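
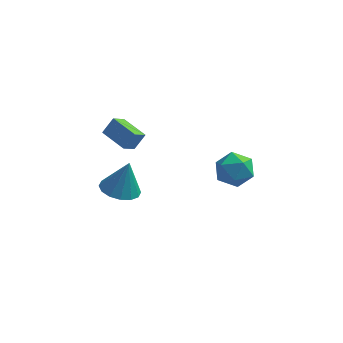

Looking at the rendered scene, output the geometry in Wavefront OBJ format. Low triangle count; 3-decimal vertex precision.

v -4.116 2.177 2.212
v -3.678 2.524 2.955
v -3.75 2.807 1.701
v -3.312 3.154 2.444
v -3.008 1.326 1.956
v -2.57 1.673 2.699
v -2.642 1.956 1.445
v -2.204 2.303 2.188
v 2.09 -1.421 4.696
v 2.928 -1.348 4.286
v 1.632 -2.352 3.594
v 2.47 -2.279 3.184
v 2.386 -2.732 3.999
v 2.669 -2.156 4.68
v 1.891 -1.544 3.2
v 2.174 -0.968 3.881
v 2.805 -1.424 3.361
v 3.111 -2.158 3.855
v 1.449 -1.542 4.025
v 1.755 -2.276 4.519
v -3.119 0.868 -0.506
v -2.497 0.138 -0.54
v -2.721 1.132 1.146
v -2.232 0.539 -0.667
v -2.205 1.028 -0.752
v -2.423 1.474 -0.77
v -2.827 1.758 -0.718
v -3.31 1.804 -0.609
v -3.741 1.599 -0.473
v -4.006 1.198 -0.345
v -4.033 0.709 -0.261
v -3.815 0.263 -0.242
v -3.411 -0.021 -0.294
v -2.928 -0.067 -0.403
f 2 4 1
f 5 2 1
f 1 4 3
f 3 5 1
f 2 8 4
f 6 2 5
f 6 8 2
f 4 8 3
f 7 5 3
f 3 8 7
f 7 6 5
f 8 6 7
f 9 20 14
f 9 14 10
f 9 10 16
f 9 16 19
f 9 19 20
f 10 14 18
f 14 20 13
f 20 19 11
f 19 16 15
f 16 10 17
f 12 18 13
f 12 13 11
f 12 11 15
f 12 15 17
f 12 17 18
f 13 18 14
f 11 13 20
f 15 11 19
f 17 15 16
f 18 17 10
f 22 21 24
f 22 24 23
f 24 21 25
f 24 25 23
f 25 21 26
f 25 26 23
f 26 21 27
f 26 27 23
f 27 21 28
f 27 28 23
f 28 21 29
f 28 29 23
f 29 21 30
f 29 30 23
f 30 21 31
f 30 31 23
f 31 21 32
f 31 32 23
f 32 21 33
f 32 33 23
f 33 21 34
f 33 34 23
f 34 21 22
f 34 22 23



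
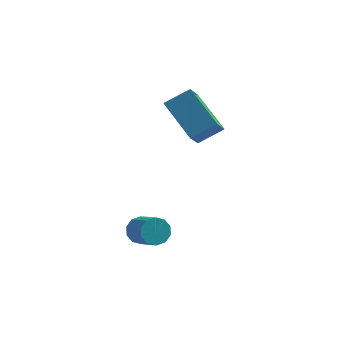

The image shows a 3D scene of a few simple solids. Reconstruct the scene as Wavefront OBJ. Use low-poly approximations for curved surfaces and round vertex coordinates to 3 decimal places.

v -2.147 1.436 1.177
v -1.147 1.841 1.808
v -1.952 2.399 0.252
v -0.952 2.804 0.883
v -0.948 0.156 0.097
v 0.052 0.561 0.728
v -0.753 1.119 -0.828
v 0.247 1.524 -0.197
v -2.639 -1.626 -4.162
v -2.097 -1.433 -4.465
v -1.399 -2.322 -3.782
v -1.941 -2.514 -3.478
v -2.139 -1.211 -4.133
v -1.442 -2.1 -3.449
v -2.372 -1.147 -3.812
v -1.675 -2.036 -3.129
v -2.707 -1.266 -3.624
v -2.009 -2.155 -2.941
v -3.016 -1.522 -3.642
v -2.318 -2.411 -2.959
v -3.181 -1.818 -3.858
v -2.483 -2.707 -3.175
v -3.138 -2.04 -4.191
v -2.441 -2.929 -3.507
v -2.905 -2.104 -4.511
v -2.208 -2.993 -3.828
v -2.571 -1.985 -4.699
v -1.873 -2.874 -4.016
v -2.262 -1.729 -4.681
v -1.564 -2.618 -3.998
f 2 4 1
f 5 2 1
f 1 4 3
f 3 5 1
f 2 8 4
f 6 2 5
f 6 8 2
f 4 8 3
f 7 5 3
f 3 8 7
f 7 6 5
f 8 6 7
f 10 9 13
f 10 13 11
f 11 13 14
f 11 14 12
f 13 9 15
f 13 15 14
f 14 15 16
f 14 16 12
f 15 9 17
f 15 17 16
f 16 17 18
f 16 18 12
f 17 9 19
f 17 19 18
f 18 19 20
f 18 20 12
f 19 9 21
f 19 21 20
f 20 21 22
f 20 22 12
f 21 9 23
f 21 23 22
f 22 23 24
f 22 24 12
f 23 9 25
f 23 25 24
f 24 25 26
f 24 26 12
f 25 9 27
f 25 27 26
f 26 27 28
f 26 28 12
f 27 9 29
f 27 29 28
f 28 29 30
f 28 30 12
f 29 9 10
f 29 10 30
f 30 10 11
f 30 11 12



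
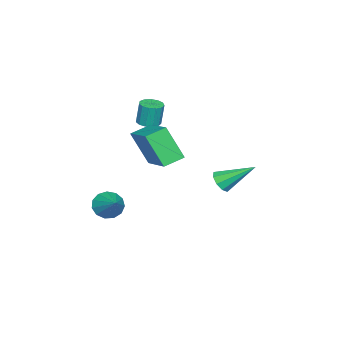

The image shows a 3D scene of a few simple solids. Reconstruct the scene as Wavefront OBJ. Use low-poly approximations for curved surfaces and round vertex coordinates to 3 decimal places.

v -0.106 2.758 0.347
v 0.453 2.782 0.5
v -0.434 4.102 1.333
v 0.391 3.004 0.177
v 0.097 3.11 -0.067
v -0.293 3.052 -0.117
v -0.595 2.856 0.05
v -0.668 2.614 0.356
v -0.478 2.439 0.657
v -0.114 2.413 0.813
v 0.253 2.548 0.751
v 3.072 -0.795 -0.175
v 3.54 -1.287 -0.203
v 3.948 -0.005 0.615
v 3.606 -1.059 -0.504
v 3.501 -0.746 -0.7
v 3.261 -0.45 -0.73
v 2.96 -0.263 -0.583
v 2.695 -0.244 -0.307
v 2.549 -0.401 0.011
v 2.57 -0.683 0.27
v 2.749 -1 0.387
v 3.031 -1.252 0.327
v 3.326 -1.359 0.106
v -2.241 -1.473 1.859
v -1.74 -1.669 1.908
v -1.798 -1.542 3.01
v -2.299 -1.347 2.961
v -1.711 -1.368 1.875
v -1.77 -1.241 2.977
v -1.851 -1.1 1.837
v -1.91 -0.974 2.938
v -2.115 -0.951 1.806
v -2.173 -0.824 2.907
v -2.418 -0.968 1.792
v -2.477 -0.841 2.893
v -2.665 -1.145 1.799
v -2.724 -1.019 2.9
v -2.778 -1.426 1.825
v -2.836 -1.3 2.927
v -2.72 -1.723 1.863
v -2.778 -1.596 2.964
v -2.509 -1.94 1.899
v -2.568 -1.814 3
v -2.214 -2.009 1.922
v -2.273 -1.882 3.024
v -1.927 -1.908 1.926
v -1.986 -1.781 3.027
v -1.071 -0.94 0.092
v -1.147 -1.805 1.623
v -1.806 -0.347 0.39
v -1.881 -1.212 1.921
v 0.381 0.432 0.939
v 0.306 -0.433 2.47
v -0.353 1.025 1.237
v -0.429 0.16 2.768
f 2 1 4
f 2 4 3
f 4 1 5
f 4 5 3
f 5 1 6
f 5 6 3
f 6 1 7
f 6 7 3
f 7 1 8
f 7 8 3
f 8 1 9
f 8 9 3
f 9 1 10
f 9 10 3
f 10 1 11
f 10 11 3
f 11 1 2
f 11 2 3
f 13 12 15
f 13 15 14
f 15 12 16
f 15 16 14
f 16 12 17
f 16 17 14
f 17 12 18
f 17 18 14
f 18 12 19
f 18 19 14
f 19 12 20
f 19 20 14
f 20 12 21
f 20 21 14
f 21 12 22
f 21 22 14
f 22 12 23
f 22 23 14
f 23 12 24
f 23 24 14
f 24 12 13
f 24 13 14
f 26 25 29
f 26 29 27
f 27 29 30
f 27 30 28
f 29 25 31
f 29 31 30
f 30 31 32
f 30 32 28
f 31 25 33
f 31 33 32
f 32 33 34
f 32 34 28
f 33 25 35
f 33 35 34
f 34 35 36
f 34 36 28
f 35 25 37
f 35 37 36
f 36 37 38
f 36 38 28
f 37 25 39
f 37 39 38
f 38 39 40
f 38 40 28
f 39 25 41
f 39 41 40
f 40 41 42
f 40 42 28
f 41 25 43
f 41 43 42
f 42 43 44
f 42 44 28
f 43 25 45
f 43 45 44
f 44 45 46
f 44 46 28
f 45 25 47
f 45 47 46
f 46 47 48
f 46 48 28
f 47 25 26
f 47 26 48
f 48 26 27
f 48 27 28
f 50 52 49
f 53 50 49
f 49 52 51
f 51 53 49
f 50 56 52
f 54 50 53
f 54 56 50
f 52 56 51
f 55 53 51
f 51 56 55
f 55 54 53
f 56 54 55



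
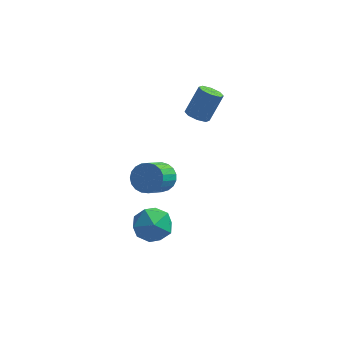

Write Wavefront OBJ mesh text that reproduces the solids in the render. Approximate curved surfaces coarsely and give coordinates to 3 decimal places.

v -0.939 -1.834 2.266
v -0.206 -1.784 2.582
v -0.548 -2.995 3.57
v -1.281 -3.046 3.254
v -0.379 -1.576 2.776
v -0.721 -2.788 3.764
v -0.649 -1.414 2.882
v -0.991 -2.625 3.87
v -0.97 -1.324 2.881
v -1.312 -2.535 3.869
v -1.285 -1.322 2.774
v -1.627 -2.534 3.762
v -1.54 -1.409 2.58
v -1.882 -2.621 3.567
v -1.691 -1.57 2.331
v -2.033 -2.781 3.318
v -1.712 -1.776 2.07
v -2.054 -2.987 3.058
v -1.6 -1.992 1.844
v -1.942 -3.203 2.832
v -1.373 -2.181 1.691
v -1.715 -3.392 2.678
v -1.071 -2.31 1.637
v -1.413 -3.522 2.624
v -0.747 -2.357 1.692
v -1.089 -3.568 2.679
v -0.455 -2.313 1.846
v -0.797 -3.525 2.834
v -0.247 -2.187 2.073
v -0.589 -3.398 3.061
v -0.159 -2 2.333
v -0.501 -3.211 3.321
v -1.526 -1.271 -1.96
v -0.522 -1.33 -1.531
v -2.038 -2.63 -0.949
v -1.034 -2.689 -0.52
v -1.677 -1.836 -0.29
v -1.361 -0.996 -0.914
v -1.199 -2.964 -1.566
v -0.883 -2.124 -2.19
v -0.32 -2.377 -1.287
v -0.615 -1.679 -0.499
v -1.945 -2.281 -1.981
v -2.24 -1.583 -1.193
v -0.207 2.94 2.685
v 0.387 2.952 2.447
v 0.921 3.633 3.817
v 0.327 3.62 4.055
v 0.135 3.359 2.343
v 0.669 4.04 3.713
v -0.318 3.52 2.44
v 0.217 4.201 3.809
v -0.705 3.341 2.68
v -0.171 4.022 4.049
v -0.801 2.927 2.923
v -0.267 3.608 4.293
v -0.549 2.52 3.027
v -0.015 3.201 4.397
v -0.097 2.359 2.931
v 0.438 3.04 4.3
v 0.291 2.538 2.691
v 0.825 3.219 4.06
f 2 1 5
f 2 5 3
f 3 5 6
f 3 6 4
f 5 1 7
f 5 7 6
f 6 7 8
f 6 8 4
f 7 1 9
f 7 9 8
f 8 9 10
f 8 10 4
f 9 1 11
f 9 11 10
f 10 11 12
f 10 12 4
f 11 1 13
f 11 13 12
f 12 13 14
f 12 14 4
f 13 1 15
f 13 15 14
f 14 15 16
f 14 16 4
f 15 1 17
f 15 17 16
f 16 17 18
f 16 18 4
f 17 1 19
f 17 19 18
f 18 19 20
f 18 20 4
f 19 1 21
f 19 21 20
f 20 21 22
f 20 22 4
f 21 1 23
f 21 23 22
f 22 23 24
f 22 24 4
f 23 1 25
f 23 25 24
f 24 25 26
f 24 26 4
f 25 1 27
f 25 27 26
f 26 27 28
f 26 28 4
f 27 1 29
f 27 29 28
f 28 29 30
f 28 30 4
f 29 1 31
f 29 31 30
f 30 31 32
f 30 32 4
f 31 1 2
f 31 2 32
f 32 2 3
f 32 3 4
f 33 44 38
f 33 38 34
f 33 34 40
f 33 40 43
f 33 43 44
f 34 38 42
f 38 44 37
f 44 43 35
f 43 40 39
f 40 34 41
f 36 42 37
f 36 37 35
f 36 35 39
f 36 39 41
f 36 41 42
f 37 42 38
f 35 37 44
f 39 35 43
f 41 39 40
f 42 41 34
f 46 45 49
f 46 49 47
f 47 49 50
f 47 50 48
f 49 45 51
f 49 51 50
f 50 51 52
f 50 52 48
f 51 45 53
f 51 53 52
f 52 53 54
f 52 54 48
f 53 45 55
f 53 55 54
f 54 55 56
f 54 56 48
f 55 45 57
f 55 57 56
f 56 57 58
f 56 58 48
f 57 45 59
f 57 59 58
f 58 59 60
f 58 60 48
f 59 45 61
f 59 61 60
f 60 61 62
f 60 62 48
f 61 45 46
f 61 46 62
f 62 46 47
f 62 47 48



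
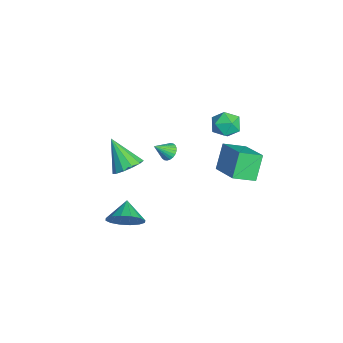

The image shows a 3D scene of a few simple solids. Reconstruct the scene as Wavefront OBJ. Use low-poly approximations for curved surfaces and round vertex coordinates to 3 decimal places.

v -3.361 -2.743 -2.031
v -2.771 -3.506 -1.921
v -4.599 -3.477 -0.489
v -2.584 -3.117 -1.586
v -2.644 -2.609 -1.392
v -2.931 -2.144 -1.401
v -3.354 -1.869 -1.61
v -3.78 -1.872 -1.953
v -4.072 -2.151 -2.321
v -4.139 -2.618 -2.597
v -3.958 -3.125 -2.693
v -3.588 -3.511 -2.579
v -3.146 -3.652 -2.291
v -0.644 3.265 1.339
v -0.581 1.97 1.892
v 1.217 3.747 2.257
v 1.279 2.451 2.81
v 0.161 2.729 -0.01
v 0.223 1.433 0.543
v 2.021 3.21 0.908
v 2.084 1.915 1.461
v 3.828 -4.088 0.723
v 4.338 -3.393 1.323
v 2.752 -3.812 1.317
v 4.172 -3.11 0.89
v 3.913 -3.089 0.412
v 3.632 -3.336 0.017
v 3.404 -3.784 -0.188
v 3.289 -4.314 -0.149
v 3.318 -4.783 0.123
v 3.485 -5.066 0.556
v 3.743 -5.088 1.034
v 4.024 -4.841 1.429
v 4.253 -4.393 1.634
v 4.367 -3.863 1.595
v -2.726 3.21 1.334
v -1.827 3.187 1.592
v -2.953 1.873 2.008
v -2.054 1.85 2.266
v -2.636 2.472 2.653
v -2.496 3.298 2.237
v -2.284 1.762 1.363
v -2.144 2.588 0.947
v -1.554 2.293 1.61
v -1.771 2.731 2.407
v -3.009 2.329 1.193
v -3.226 2.767 1.99
v 1.168 -1.307 3.478
v 1.479 -0.958 3.787
v 1.312 -2.113 4.242
v 1.279 -0.919 3.866
v 1.062 -0.939 3.886
v 0.862 -1.014 3.844
v 0.708 -1.135 3.746
v 0.624 -1.281 3.607
v 0.623 -1.432 3.449
v 0.705 -1.563 3.295
v 0.858 -1.656 3.169
v 1.057 -1.695 3.09
v 1.274 -1.675 3.07
v 1.475 -1.6 3.112
v 1.629 -1.479 3.21
v 1.712 -1.333 3.348
v 1.713 -1.182 3.507
v 1.631 -1.051 3.661
f 2 1 4
f 2 4 3
f 4 1 5
f 4 5 3
f 5 1 6
f 5 6 3
f 6 1 7
f 6 7 3
f 7 1 8
f 7 8 3
f 8 1 9
f 8 9 3
f 9 1 10
f 9 10 3
f 10 1 11
f 10 11 3
f 11 1 12
f 11 12 3
f 12 1 13
f 12 13 3
f 13 1 2
f 13 2 3
f 15 17 14
f 18 15 14
f 14 17 16
f 16 18 14
f 15 21 17
f 19 15 18
f 19 21 15
f 17 21 16
f 20 18 16
f 16 21 20
f 20 19 18
f 21 19 20
f 23 22 25
f 23 25 24
f 25 22 26
f 25 26 24
f 26 22 27
f 26 27 24
f 27 22 28
f 27 28 24
f 28 22 29
f 28 29 24
f 29 22 30
f 29 30 24
f 30 22 31
f 30 31 24
f 31 22 32
f 31 32 24
f 32 22 33
f 32 33 24
f 33 22 34
f 33 34 24
f 34 22 35
f 34 35 24
f 35 22 23
f 35 23 24
f 36 47 41
f 36 41 37
f 36 37 43
f 36 43 46
f 36 46 47
f 37 41 45
f 41 47 40
f 47 46 38
f 46 43 42
f 43 37 44
f 39 45 40
f 39 40 38
f 39 38 42
f 39 42 44
f 39 44 45
f 40 45 41
f 38 40 47
f 42 38 46
f 44 42 43
f 45 44 37
f 49 48 51
f 49 51 50
f 51 48 52
f 51 52 50
f 52 48 53
f 52 53 50
f 53 48 54
f 53 54 50
f 54 48 55
f 54 55 50
f 55 48 56
f 55 56 50
f 56 48 57
f 56 57 50
f 57 48 58
f 57 58 50
f 58 48 59
f 58 59 50
f 59 48 60
f 59 60 50
f 60 48 61
f 60 61 50
f 61 48 62
f 61 62 50
f 62 48 63
f 62 63 50
f 63 48 64
f 63 64 50
f 64 48 65
f 64 65 50
f 65 48 49
f 65 49 50



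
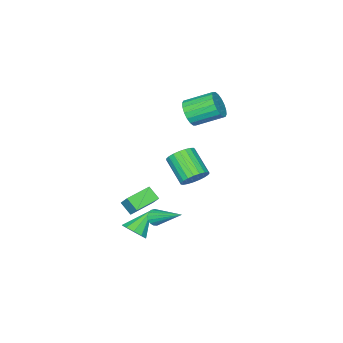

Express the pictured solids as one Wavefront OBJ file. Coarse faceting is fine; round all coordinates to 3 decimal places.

v 0.005 -2.475 -3.378
v 0.188 -1.83 -2.57
v 0.038 -1.705 -4
v 0.222 -1.06 -3.191
v 1.638 -2.7 -3.569
v 1.822 -2.055 -2.76
v 1.672 -1.93 -4.19
v 1.855 -1.285 -3.382
v -3.262 -1.351 -3.577
v -2.746 -1.01 -2.883
v -3.242 -2.568 -1.749
v -3.758 -2.909 -2.443
v -3.091 -0.849 -2.813
v -3.587 -2.407 -1.679
v -3.465 -0.775 -2.875
v -3.961 -2.334 -1.741
v -3.805 -0.801 -3.059
v -4.3 -2.359 -1.925
v -4.05 -0.922 -3.332
v -4.546 -2.48 -2.198
v -4.159 -1.117 -3.648
v -4.655 -2.675 -2.514
v -4.113 -1.352 -3.951
v -4.609 -2.91 -2.817
v -3.92 -1.587 -4.19
v -4.416 -3.146 -3.056
v -3.613 -1.782 -4.323
v -4.109 -3.34 -3.189
v -3.246 -1.901 -4.326
v -3.742 -3.46 -3.192
v -2.881 -1.926 -4.201
v -3.377 -3.484 -3.067
v -2.582 -1.851 -3.967
v -3.078 -3.409 -2.833
v -2.401 -1.69 -3.666
v -2.896 -3.248 -2.532
v -2.368 -1.47 -3.35
v -2.864 -3.028 -2.215
v -2.49 -1.229 -3.072
v -2.986 -2.788 -1.938
v 3.151 1.245 -1.905
v 3.386 0.993 -1.477
v 3.069 3.095 -0.775
v 3.59 1.087 -1.615
v 3.693 1.216 -1.819
v 3.672 1.352 -2.043
v 3.532 1.464 -2.236
v 3.304 1.525 -2.353
v 3.041 1.522 -2.367
v 2.804 1.456 -2.276
v 2.646 1.341 -2.1
v 2.603 1.204 -1.879
v 2.686 1.077 -1.664
v 2.876 0.988 -1.505
v 3.128 0.958 -1.437
v 3.919 0.378 -3.116
v 4.438 0.301 -2.473
v 2.581 0.482 -2.024
v 4.39 0.801 -2.58
v 4.162 1.139 -2.891
v 3.841 1.187 -3.288
v 3.55 0.925 -3.62
v 3.399 0.455 -3.759
v 3.447 -0.044 -3.653
v 3.675 -0.383 -3.342
v 3.996 -0.43 -2.945
v 4.288 -0.169 -2.613
v -3.132 -1.69 2.024
v -2.57 -1.73 2.776
v -3.585 -0.37 3.608
v -4.148 -0.33 2.856
v -2.383 -1.443 2.535
v -3.398 -0.083 3.367
v -2.345 -1.205 2.193
v -3.36 0.154 3.025
v -2.463 -1.063 1.817
v -3.478 0.296 2.65
v -2.713 -1.045 1.483
v -3.728 0.314 2.315
v -3.047 -1.155 1.255
v -4.062 0.204 2.088
v -3.397 -1.371 1.18
v -4.412 -0.011 2.012
v -3.695 -1.65 1.272
v -4.71 -0.29 2.104
v -3.882 -1.937 1.513
v -4.897 -0.577 2.345
v -3.92 -2.174 1.855
v -4.935 -0.815 2.687
v -3.802 -2.316 2.23
v -4.817 -0.957 3.063
v -3.552 -2.334 2.565
v -4.567 -0.975 3.397
v -3.218 -2.224 2.792
v -4.233 -0.865 3.625
v -2.868 -2.009 2.868
v -3.883 -0.649 3.7
f 2 4 1
f 5 2 1
f 1 4 3
f 3 5 1
f 2 8 4
f 6 2 5
f 6 8 2
f 4 8 3
f 7 5 3
f 3 8 7
f 7 6 5
f 8 6 7
f 10 9 13
f 10 13 11
f 11 13 14
f 11 14 12
f 13 9 15
f 13 15 14
f 14 15 16
f 14 16 12
f 15 9 17
f 15 17 16
f 16 17 18
f 16 18 12
f 17 9 19
f 17 19 18
f 18 19 20
f 18 20 12
f 19 9 21
f 19 21 20
f 20 21 22
f 20 22 12
f 21 9 23
f 21 23 22
f 22 23 24
f 22 24 12
f 23 9 25
f 23 25 24
f 24 25 26
f 24 26 12
f 25 9 27
f 25 27 26
f 26 27 28
f 26 28 12
f 27 9 29
f 27 29 28
f 28 29 30
f 28 30 12
f 29 9 31
f 29 31 30
f 30 31 32
f 30 32 12
f 31 9 33
f 31 33 32
f 32 33 34
f 32 34 12
f 33 9 35
f 33 35 34
f 34 35 36
f 34 36 12
f 35 9 37
f 35 37 36
f 36 37 38
f 36 38 12
f 37 9 39
f 37 39 38
f 38 39 40
f 38 40 12
f 39 9 10
f 39 10 40
f 40 10 11
f 40 11 12
f 42 41 44
f 42 44 43
f 44 41 45
f 44 45 43
f 45 41 46
f 45 46 43
f 46 41 47
f 46 47 43
f 47 41 48
f 47 48 43
f 48 41 49
f 48 49 43
f 49 41 50
f 49 50 43
f 50 41 51
f 50 51 43
f 51 41 52
f 51 52 43
f 52 41 53
f 52 53 43
f 53 41 54
f 53 54 43
f 54 41 55
f 54 55 43
f 55 41 42
f 55 42 43
f 57 56 59
f 57 59 58
f 59 56 60
f 59 60 58
f 60 56 61
f 60 61 58
f 61 56 62
f 61 62 58
f 62 56 63
f 62 63 58
f 63 56 64
f 63 64 58
f 64 56 65
f 64 65 58
f 65 56 66
f 65 66 58
f 66 56 67
f 66 67 58
f 67 56 57
f 67 57 58
f 69 68 72
f 69 72 70
f 70 72 73
f 70 73 71
f 72 68 74
f 72 74 73
f 73 74 75
f 73 75 71
f 74 68 76
f 74 76 75
f 75 76 77
f 75 77 71
f 76 68 78
f 76 78 77
f 77 78 79
f 77 79 71
f 78 68 80
f 78 80 79
f 79 80 81
f 79 81 71
f 80 68 82
f 80 82 81
f 81 82 83
f 81 83 71
f 82 68 84
f 82 84 83
f 83 84 85
f 83 85 71
f 84 68 86
f 84 86 85
f 85 86 87
f 85 87 71
f 86 68 88
f 86 88 87
f 87 88 89
f 87 89 71
f 88 68 90
f 88 90 89
f 89 90 91
f 89 91 71
f 90 68 92
f 90 92 91
f 91 92 93
f 91 93 71
f 92 68 94
f 92 94 93
f 93 94 95
f 93 95 71
f 94 68 96
f 94 96 95
f 95 96 97
f 95 97 71
f 96 68 69
f 96 69 97
f 97 69 70
f 97 70 71



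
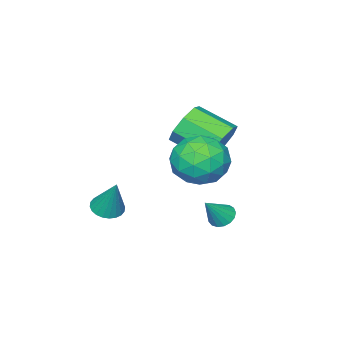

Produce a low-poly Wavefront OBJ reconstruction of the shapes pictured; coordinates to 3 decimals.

v -0.969 1.733 -4.017
v -0.545 1.631 -4.383
v -0.111 1.667 -3.003
v -0.549 1.903 -4.362
v -0.649 2.136 -4.262
v -0.822 2.277 -4.106
v -1.03 2.293 -3.929
v -1.223 2.181 -3.772
v -1.358 1.967 -3.672
v -1.405 1.699 -3.65
v -1.351 1.439 -3.713
v -1.21 1.246 -3.845
v -1.014 1.165 -4.016
v -0.808 1.214 -4.188
v -0.638 1.382 -4.32
v -0.405 2.577 -0.523
v 0.574 3.132 -0.214
v 0.546 0.948 -0.606
v 1.525 1.503 -0.297
v 0.658 1.375 0.474
v 0.07 2.383 0.525
v 1.05 1.697 -1.345
v 0.462 2.705 -1.294
v 1.473 2.589 -0.722
v 1.231 2.39 0.402
v -0.111 1.69 -1.222
v -0.353 1.491 -0.098
v 0.001 2.998 -0.361
v 1.119 1.082 -0.459
v 0.609 1.007 -0.006
v 1.185 1.334 0.176
v -0.295 2.557 0.074
v 0.28 2.883 0.255
v 0.33 1.851 0.659
v 0.84 1.197 -1.075
v 1.415 1.523 -0.894
v -0.065 2.746 -0.996
v 0.511 3.073 -0.814
v 0.79 2.229 -1.479
v 1.105 3.005 -0.478
v 1.664 2.047 -0.527
v 1.384 2.161 -1.143
v 1.039 2.753 -1.113
v 0.963 2.888 0.183
v 1.521 1.93 0.134
v 1.012 1.855 0.587
v 0.667 2.447 0.617
v 1.491 2.568 -0.116
v -0.401 2.15 -0.954
v 0.157 1.192 -1.003
v 0.453 1.633 -1.437
v 0.108 2.225 -1.407
v -0.544 2.033 -0.293
v 0.015 1.075 -0.342
v 0.081 1.327 0.293
v -0.264 1.919 0.323
v -0.371 1.512 -0.704
v 0.826 -2.356 -4.391
v 1.387 -2.062 -4.61
v 1.054 -1.624 -2.829
v 1.209 -1.881 -4.669
v 0.972 -1.772 -4.686
v 0.712 -1.751 -4.657
v 0.471 -1.823 -4.589
v 0.283 -1.976 -4.49
v 0.178 -2.187 -4.376
v 0.172 -2.423 -4.264
v 0.265 -2.649 -4.172
v 0.444 -2.83 -4.113
v 0.681 -2.94 -4.097
v 0.94 -2.96 -4.125
v 1.182 -2.888 -4.194
v 1.37 -2.735 -4.293
v 1.474 -2.524 -4.407
v 1.481 -2.288 -4.518
v -1.338 1.402 -0.505
v -0.778 1.877 0.114
v -0.322 0.412 0.824
v -0.882 -0.062 0.205
v -1.462 1.786 0.366
v -1.007 0.321 1.076
v -2.074 1.47 0.108
v -1.618 0.006 0.818
v -2.254 1.115 -0.509
v -1.798 -0.35 0.2
v -1.898 0.928 -1.124
v -1.442 -0.537 -0.414
v -1.213 1.019 -1.376
v -0.758 -0.446 -0.666
v -0.602 1.334 -1.118
v -0.146 -0.13 -0.408
v -0.422 1.69 -0.5
v 0.034 0.225 0.209
f 2 1 4
f 2 4 3
f 4 1 5
f 4 5 3
f 5 1 6
f 5 6 3
f 6 1 7
f 6 7 3
f 7 1 8
f 7 8 3
f 8 1 9
f 8 9 3
f 9 1 10
f 9 10 3
f 10 1 11
f 10 11 3
f 11 1 12
f 11 12 3
f 12 1 13
f 12 13 3
f 13 1 14
f 13 14 3
f 14 1 15
f 14 15 3
f 15 1 2
f 15 2 3
f 16 53 32
f 53 27 56
f 32 56 21
f 53 56 32
f 16 32 28
f 32 21 33
f 28 33 17
f 32 33 28
f 16 28 37
f 28 17 38
f 37 38 23
f 28 38 37
f 16 37 49
f 37 23 52
f 49 52 26
f 37 52 49
f 16 49 53
f 49 26 57
f 53 57 27
f 49 57 53
f 17 33 44
f 33 21 47
f 44 47 25
f 33 47 44
f 21 56 34
f 56 27 55
f 34 55 20
f 56 55 34
f 27 57 54
f 57 26 50
f 54 50 18
f 57 50 54
f 26 52 51
f 52 23 39
f 51 39 22
f 52 39 51
f 23 38 43
f 38 17 40
f 43 40 24
f 38 40 43
f 19 45 31
f 45 25 46
f 31 46 20
f 45 46 31
f 19 31 29
f 31 20 30
f 29 30 18
f 31 30 29
f 19 29 36
f 29 18 35
f 36 35 22
f 29 35 36
f 19 36 41
f 36 22 42
f 41 42 24
f 36 42 41
f 19 41 45
f 41 24 48
f 45 48 25
f 41 48 45
f 20 46 34
f 46 25 47
f 34 47 21
f 46 47 34
f 18 30 54
f 30 20 55
f 54 55 27
f 30 55 54
f 22 35 51
f 35 18 50
f 51 50 26
f 35 50 51
f 24 42 43
f 42 22 39
f 43 39 23
f 42 39 43
f 25 48 44
f 48 24 40
f 44 40 17
f 48 40 44
f 59 58 61
f 59 61 60
f 61 58 62
f 61 62 60
f 62 58 63
f 62 63 60
f 63 58 64
f 63 64 60
f 64 58 65
f 64 65 60
f 65 58 66
f 65 66 60
f 66 58 67
f 66 67 60
f 67 58 68
f 67 68 60
f 68 58 69
f 68 69 60
f 69 58 70
f 69 70 60
f 70 58 71
f 70 71 60
f 71 58 72
f 71 72 60
f 72 58 73
f 72 73 60
f 73 58 74
f 73 74 60
f 74 58 75
f 74 75 60
f 75 58 59
f 75 59 60
f 77 76 80
f 77 80 78
f 78 80 81
f 78 81 79
f 80 76 82
f 80 82 81
f 81 82 83
f 81 83 79
f 82 76 84
f 82 84 83
f 83 84 85
f 83 85 79
f 84 76 86
f 84 86 85
f 85 86 87
f 85 87 79
f 86 76 88
f 86 88 87
f 87 88 89
f 87 89 79
f 88 76 90
f 88 90 89
f 89 90 91
f 89 91 79
f 90 76 92
f 90 92 91
f 91 92 93
f 91 93 79
f 92 76 77
f 92 77 93
f 93 77 78
f 93 78 79



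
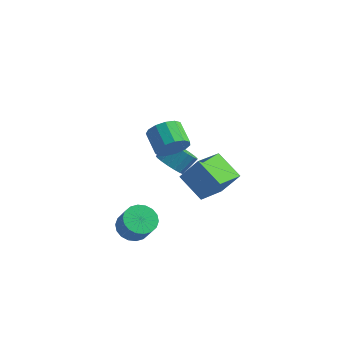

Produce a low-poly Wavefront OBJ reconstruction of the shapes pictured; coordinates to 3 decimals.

v 2.268 -1.499 3.061
v 2.899 -1.377 3.865
v 1.823 -0.559 4.584
v 1.192 -0.681 3.779
v 3 -0.93 3.509
v 1.925 -0.113 4.228
v 2.869 -0.664 3.01
v 1.794 0.154 3.729
v 2.547 -0.663 2.527
v 1.471 0.155 3.246
v 2.136 -0.927 2.214
v 1.061 -0.11 2.933
v 1.767 -1.373 2.169
v 0.692 -0.556 2.888
v 1.557 -1.859 2.407
v 0.482 -1.041 3.126
v 1.573 -2.23 2.853
v 0.498 -1.413 3.572
v 1.809 -2.369 3.364
v 0.734 -1.552 4.083
v 2.191 -2.232 3.779
v 1.116 -1.415 4.498
v 2.597 -1.862 3.966
v 1.522 -1.045 4.685
v 1.28 -0.176 0.401
v 1.629 0.389 -0.321
v 2.069 1.24 0.558
v 1.72 0.676 1.279
v 1.193 0.547 -0.256
v 1.632 1.398 0.623
v 0.776 0.54 -0.04
v 1.215 1.391 0.839
v 0.475 0.368 0.276
v 0.914 1.22 1.155
v 0.358 0.073 0.621
v 0.798 0.924 1.5
v 0.453 -0.28 0.915
v 0.892 0.571 1.794
v 0.737 -0.609 1.092
v 1.177 0.242 1.971
v 1.146 -0.838 1.11
v 1.585 0.013 1.989
v 1.585 -0.916 0.965
v 2.025 -0.065 1.844
v 1.955 -0.824 0.692
v 2.394 0.027 1.57
v 2.17 -0.584 0.351
v 2.609 0.268 1.23
v 2.181 -0.25 0.022
v 2.621 0.602 0.901
v 1.986 0.101 -0.22
v 2.425 0.952 0.658
v 2.458 1.351 -3.196
v 0.765 1.828 -2.163
v 2.69 3.364 -3.746
v 0.997 3.841 -2.713
v 3.503 1.659 -1.627
v 1.81 2.136 -0.594
v 3.735 3.672 -2.177
v 2.042 4.149 -1.144
v 0.001 -2.088 -4.147
v 0.579 -2.725 -4.732
v 1.377 -3.189 -3.437
v 0.799 -2.552 -2.853
v 0.82 -2.331 -4.74
v 1.619 -2.794 -3.445
v 0.9 -1.888 -4.63
v 1.698 -2.352 -3.336
v 0.801 -1.485 -4.425
v 1.6 -1.949 -3.131
v 0.544 -1.202 -4.165
v 1.342 -1.665 -2.87
v 0.179 -1.094 -3.901
v 0.978 -1.557 -2.607
v -0.221 -1.183 -3.686
v 0.578 -1.646 -2.392
v -0.577 -1.451 -3.563
v 0.221 -1.915 -2.268
v -0.819 -1.846 -3.555
v -0.02 -2.309 -2.26
v -0.898 -2.288 -3.664
v -0.1 -2.752 -2.37
v -0.8 -2.691 -3.869
v -0.001 -3.155 -2.575
v -0.542 -2.975 -4.13
v 0.256 -3.438 -2.835
v -0.178 -3.083 -4.393
v 0.621 -3.546 -3.099
v 0.222 -2.994 -4.608
v 1.021 -3.457 -3.314
f 2 1 5
f 2 5 3
f 3 5 6
f 3 6 4
f 5 1 7
f 5 7 6
f 6 7 8
f 6 8 4
f 7 1 9
f 7 9 8
f 8 9 10
f 8 10 4
f 9 1 11
f 9 11 10
f 10 11 12
f 10 12 4
f 11 1 13
f 11 13 12
f 12 13 14
f 12 14 4
f 13 1 15
f 13 15 14
f 14 15 16
f 14 16 4
f 15 1 17
f 15 17 16
f 16 17 18
f 16 18 4
f 17 1 19
f 17 19 18
f 18 19 20
f 18 20 4
f 19 1 21
f 19 21 20
f 20 21 22
f 20 22 4
f 21 1 23
f 21 23 22
f 22 23 24
f 22 24 4
f 23 1 2
f 23 2 24
f 24 2 3
f 24 3 4
f 26 25 29
f 26 29 27
f 27 29 30
f 27 30 28
f 29 25 31
f 29 31 30
f 30 31 32
f 30 32 28
f 31 25 33
f 31 33 32
f 32 33 34
f 32 34 28
f 33 25 35
f 33 35 34
f 34 35 36
f 34 36 28
f 35 25 37
f 35 37 36
f 36 37 38
f 36 38 28
f 37 25 39
f 37 39 38
f 38 39 40
f 38 40 28
f 39 25 41
f 39 41 40
f 40 41 42
f 40 42 28
f 41 25 43
f 41 43 42
f 42 43 44
f 42 44 28
f 43 25 45
f 43 45 44
f 44 45 46
f 44 46 28
f 45 25 47
f 45 47 46
f 46 47 48
f 46 48 28
f 47 25 49
f 47 49 48
f 48 49 50
f 48 50 28
f 49 25 51
f 49 51 50
f 50 51 52
f 50 52 28
f 51 25 26
f 51 26 52
f 52 26 27
f 52 27 28
f 54 56 53
f 57 54 53
f 53 56 55
f 55 57 53
f 54 60 56
f 58 54 57
f 58 60 54
f 56 60 55
f 59 57 55
f 55 60 59
f 59 58 57
f 60 58 59
f 62 61 65
f 62 65 63
f 63 65 66
f 63 66 64
f 65 61 67
f 65 67 66
f 66 67 68
f 66 68 64
f 67 61 69
f 67 69 68
f 68 69 70
f 68 70 64
f 69 61 71
f 69 71 70
f 70 71 72
f 70 72 64
f 71 61 73
f 71 73 72
f 72 73 74
f 72 74 64
f 73 61 75
f 73 75 74
f 74 75 76
f 74 76 64
f 75 61 77
f 75 77 76
f 76 77 78
f 76 78 64
f 77 61 79
f 77 79 78
f 78 79 80
f 78 80 64
f 79 61 81
f 79 81 80
f 80 81 82
f 80 82 64
f 81 61 83
f 81 83 82
f 82 83 84
f 82 84 64
f 83 61 85
f 83 85 84
f 84 85 86
f 84 86 64
f 85 61 87
f 85 87 86
f 86 87 88
f 86 88 64
f 87 61 89
f 87 89 88
f 88 89 90
f 88 90 64
f 89 61 62
f 89 62 90
f 90 62 63
f 90 63 64



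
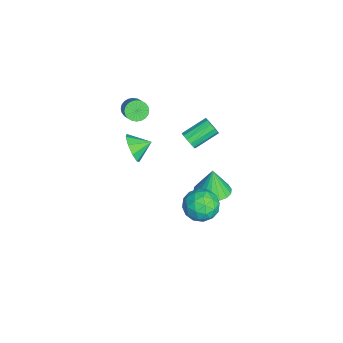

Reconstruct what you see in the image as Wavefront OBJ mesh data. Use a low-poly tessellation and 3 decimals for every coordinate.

v -0.214 2.521 -1.049
v 0.794 2.9 -0.882
v -0.486 2.519 0.589
v 0.531 3.306 -0.925
v 0.121 3.556 -0.993
v -0.355 3.601 -1.071
v -0.804 3.432 -1.146
v -1.136 3.083 -1.201
v -1.285 2.622 -1.226
v -1.222 2.141 -1.216
v -0.96 1.735 -1.173
v -0.55 1.485 -1.105
v -0.074 1.44 -1.026
v 0.375 1.609 -0.952
v 0.707 1.958 -0.897
v 0.856 2.419 -0.872
v -3.363 1.161 0.371
v -2.983 1.073 0.878
v -3.677 2.452 1.637
v -4.057 2.539 1.129
v -2.802 1.288 0.652
v -3.496 2.667 1.41
v -2.8 1.463 0.336
v -3.494 2.842 1.095
v -2.976 1.542 0.032
v -3.67 2.92 0.791
v -3.276 1.499 -0.165
v -3.969 2.878 0.594
v -3.603 1.35 -0.192
v -4.296 2.729 0.567
v -3.853 1.14 -0.04
v -4.547 2.519 0.719
v -3.949 0.937 0.242
v -4.642 2.316 1.001
v -3.858 0.805 0.565
v -4.552 2.183 1.324
v -3.61 0.785 0.826
v -4.304 2.164 1.585
v -3.284 0.885 0.943
v -3.978 2.264 1.702
v -3.596 -2.059 -0.629
v -3.103 -2.302 0.23
v -3.784 -0.961 -0.211
v -2.654 -2.047 -0.238
v -2.645 -1.797 -0.89
v -3.082 -1.67 -1.419
v -3.759 -1.725 -1.579
v -4.359 -1.936 -1.294
v -4.603 -2.205 -0.698
v -4.376 -2.405 -0.07
v -3.783 -2.444 0.297
v -3.709 -1.994 3.147
v -3.323 -1.727 2.628
v -2.166 -1.479 3.613
v -2.551 -1.746 4.133
v -3.45 -1.504 2.72
v -2.293 -1.255 3.705
v -3.616 -1.355 2.878
v -2.459 -1.107 3.863
v -3.796 -1.303 3.076
v -2.639 -1.055 4.062
v -3.963 -1.357 3.286
v -2.806 -1.109 4.271
v -4.091 -1.508 3.474
v -2.934 -1.259 4.46
v -4.161 -1.732 3.613
v -3.004 -1.484 4.598
v -4.162 -1.997 3.681
v -3.005 -1.749 4.666
v -4.094 -2.261 3.667
v -2.937 -2.013 4.652
v -3.967 -2.485 3.575
v -2.81 -2.236 4.56
v -3.801 -2.633 3.417
v -2.644 -2.385 4.402
v -3.621 -2.685 3.218
v -2.464 -2.437 4.204
v -3.454 -2.631 3.009
v -2.297 -2.383 3.994
v -3.326 -2.481 2.82
v -2.169 -2.232 3.806
v -3.256 -2.256 2.682
v -2.099 -2.008 3.667
v -3.255 -1.991 2.614
v -2.098 -1.743 3.599
v 4.204 2.435 1.407
v 4.663 2.049 2.321
v 2.717 1.551 1.779
v 3.176 1.165 2.693
v 2.927 2.227 2.613
v 3.846 2.773 2.383
v 3.534 0.827 1.717
v 4.453 1.373 1.487
v 4.249 1.055 2.514
v 3.873 1.92 3.067
v 3.507 1.68 1.033
v 3.131 2.545 1.586
v 4.564 2.319 1.831
v 2.816 1.281 2.269
v 2.67 1.905 2.221
v 2.939 1.678 2.759
v 4.084 2.745 1.867
v 4.353 2.518 2.405
v 3.333 2.623 2.576
v 3.027 1.082 1.695
v 3.296 0.855 2.233
v 4.441 1.922 1.341
v 4.71 1.695 1.879
v 4.047 0.977 1.524
v 4.59 1.508 2.482
v 3.716 0.989 2.701
v 3.927 0.79 2.127
v 4.467 1.111 1.992
v 4.369 2.017 2.807
v 3.495 1.498 3.026
v 3.349 2.122 2.978
v 3.889 2.443 2.843
v 4.126 1.433 2.92
v 3.885 2.102 1.074
v 3.011 1.583 1.293
v 3.491 1.157 1.257
v 4.031 1.478 1.122
v 3.664 2.611 1.399
v 2.79 2.092 1.618
v 2.913 2.489 2.108
v 3.453 2.81 1.973
v 3.254 2.167 1.18
f 2 1 4
f 2 4 3
f 4 1 5
f 4 5 3
f 5 1 6
f 5 6 3
f 6 1 7
f 6 7 3
f 7 1 8
f 7 8 3
f 8 1 9
f 8 9 3
f 9 1 10
f 9 10 3
f 10 1 11
f 10 11 3
f 11 1 12
f 11 12 3
f 12 1 13
f 12 13 3
f 13 1 14
f 13 14 3
f 14 1 15
f 14 15 3
f 15 1 16
f 15 16 3
f 16 1 2
f 16 2 3
f 18 17 21
f 18 21 19
f 19 21 22
f 19 22 20
f 21 17 23
f 21 23 22
f 22 23 24
f 22 24 20
f 23 17 25
f 23 25 24
f 24 25 26
f 24 26 20
f 25 17 27
f 25 27 26
f 26 27 28
f 26 28 20
f 27 17 29
f 27 29 28
f 28 29 30
f 28 30 20
f 29 17 31
f 29 31 30
f 30 31 32
f 30 32 20
f 31 17 33
f 31 33 32
f 32 33 34
f 32 34 20
f 33 17 35
f 33 35 34
f 34 35 36
f 34 36 20
f 35 17 37
f 35 37 36
f 36 37 38
f 36 38 20
f 37 17 39
f 37 39 38
f 38 39 40
f 38 40 20
f 39 17 18
f 39 18 40
f 40 18 19
f 40 19 20
f 42 41 44
f 42 44 43
f 44 41 45
f 44 45 43
f 45 41 46
f 45 46 43
f 46 41 47
f 46 47 43
f 47 41 48
f 47 48 43
f 48 41 49
f 48 49 43
f 49 41 50
f 49 50 43
f 50 41 51
f 50 51 43
f 51 41 42
f 51 42 43
f 53 52 56
f 53 56 54
f 54 56 57
f 54 57 55
f 56 52 58
f 56 58 57
f 57 58 59
f 57 59 55
f 58 52 60
f 58 60 59
f 59 60 61
f 59 61 55
f 60 52 62
f 60 62 61
f 61 62 63
f 61 63 55
f 62 52 64
f 62 64 63
f 63 64 65
f 63 65 55
f 64 52 66
f 64 66 65
f 65 66 67
f 65 67 55
f 66 52 68
f 66 68 67
f 67 68 69
f 67 69 55
f 68 52 70
f 68 70 69
f 69 70 71
f 69 71 55
f 70 52 72
f 70 72 71
f 71 72 73
f 71 73 55
f 72 52 74
f 72 74 73
f 73 74 75
f 73 75 55
f 74 52 76
f 74 76 75
f 75 76 77
f 75 77 55
f 76 52 78
f 76 78 77
f 77 78 79
f 77 79 55
f 78 52 80
f 78 80 79
f 79 80 81
f 79 81 55
f 80 52 82
f 80 82 81
f 81 82 83
f 81 83 55
f 82 52 84
f 82 84 83
f 83 84 85
f 83 85 55
f 84 52 53
f 84 53 85
f 85 53 54
f 85 54 55
f 86 123 102
f 123 97 126
f 102 126 91
f 123 126 102
f 86 102 98
f 102 91 103
f 98 103 87
f 102 103 98
f 86 98 107
f 98 87 108
f 107 108 93
f 98 108 107
f 86 107 119
f 107 93 122
f 119 122 96
f 107 122 119
f 86 119 123
f 119 96 127
f 123 127 97
f 119 127 123
f 87 103 114
f 103 91 117
f 114 117 95
f 103 117 114
f 91 126 104
f 126 97 125
f 104 125 90
f 126 125 104
f 97 127 124
f 127 96 120
f 124 120 88
f 127 120 124
f 96 122 121
f 122 93 109
f 121 109 92
f 122 109 121
f 93 108 113
f 108 87 110
f 113 110 94
f 108 110 113
f 89 115 101
f 115 95 116
f 101 116 90
f 115 116 101
f 89 101 99
f 101 90 100
f 99 100 88
f 101 100 99
f 89 99 106
f 99 88 105
f 106 105 92
f 99 105 106
f 89 106 111
f 106 92 112
f 111 112 94
f 106 112 111
f 89 111 115
f 111 94 118
f 115 118 95
f 111 118 115
f 90 116 104
f 116 95 117
f 104 117 91
f 116 117 104
f 88 100 124
f 100 90 125
f 124 125 97
f 100 125 124
f 92 105 121
f 105 88 120
f 121 120 96
f 105 120 121
f 94 112 113
f 112 92 109
f 113 109 93
f 112 109 113
f 95 118 114
f 118 94 110
f 114 110 87
f 118 110 114



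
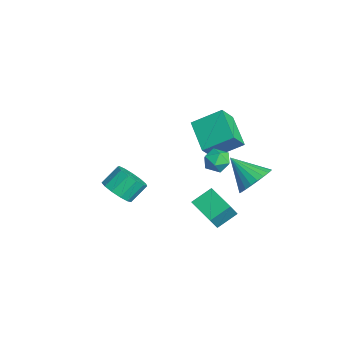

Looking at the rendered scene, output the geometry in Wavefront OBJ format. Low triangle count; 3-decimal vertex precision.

v 1.35 -3.809 -2.186
v 2.169 -3.796 -1.923
v 1.909 -2.999 -1.151
v 1.09 -3.011 -1.414
v 2.134 -3.466 -2.276
v 1.874 -2.669 -1.503
v 1.85 -3.244 -2.6
v 1.59 -2.447 -1.828
v 1.408 -3.202 -2.793
v 1.147 -2.405 -2.021
v 0.947 -3.352 -2.793
v 0.687 -2.555 -2.021
v 0.614 -3.647 -2.601
v 0.354 -2.85 -1.828
v 0.515 -3.994 -2.277
v 0.255 -3.196 -1.504
v 0.681 -4.281 -1.924
v 0.421 -3.484 -1.151
v 1.06 -4.419 -1.654
v 0.799 -3.622 -0.882
v 1.53 -4.363 -1.554
v 1.27 -3.565 -0.781
v 1.944 -4.131 -1.654
v 1.684 -3.333 -0.881
v 2.096 -0.525 -2.902
v 1.842 0.471 -2.304
v 1.669 -0.081 -3.825
v 1.415 0.916 -3.227
v 3.425 0.024 -3.253
v 3.171 1.021 -2.655
v 2.998 0.469 -4.176
v 2.744 1.465 -3.578
v -4.323 1.539 -2.87
v -4.046 3.002 -1.99
v -2.568 1.669 -3.638
v -2.291 3.133 -2.759
v -3.849 0.867 -1.901
v -3.572 2.331 -1.022
v -2.094 0.998 -2.67
v -1.817 2.461 -1.79
v 0.452 1.61 -1.059
v 1.134 1.48 -1.269
v 0.126 0.56 -1.471
v 0.808 0.43 -1.681
v 0.644 0.454 -0.975
v 0.846 1.103 -0.72
v 0.414 0.937 -2.02
v 0.616 1.586 -1.765
v 1.111 1.064 -1.863
v 1.253 0.766 -1.217
v 0.007 1.274 -1.523
v 0.149 0.976 -0.877
v 2.608 2.316 -1.572
v 3.188 2.523 -0.822
v 1.592 1.384 -0.528
v 2.942 2.81 -0.806
v 2.645 3.021 -0.907
v 2.342 3.126 -1.108
v 2.08 3.107 -1.381
v 1.898 2.968 -1.682
v 1.824 2.729 -1.967
v 1.87 2.428 -2.191
v 2.028 2.11 -2.321
v 2.275 1.823 -2.338
v 2.572 1.611 -2.237
v 2.875 1.507 -2.036
v 3.137 1.526 -1.763
v 3.319 1.665 -1.462
v 3.392 1.903 -1.177
v 3.347 2.205 -0.953
f 2 1 5
f 2 5 3
f 3 5 6
f 3 6 4
f 5 1 7
f 5 7 6
f 6 7 8
f 6 8 4
f 7 1 9
f 7 9 8
f 8 9 10
f 8 10 4
f 9 1 11
f 9 11 10
f 10 11 12
f 10 12 4
f 11 1 13
f 11 13 12
f 12 13 14
f 12 14 4
f 13 1 15
f 13 15 14
f 14 15 16
f 14 16 4
f 15 1 17
f 15 17 16
f 16 17 18
f 16 18 4
f 17 1 19
f 17 19 18
f 18 19 20
f 18 20 4
f 19 1 21
f 19 21 20
f 20 21 22
f 20 22 4
f 21 1 23
f 21 23 22
f 22 23 24
f 22 24 4
f 23 1 2
f 23 2 24
f 24 2 3
f 24 3 4
f 26 28 25
f 29 26 25
f 25 28 27
f 27 29 25
f 26 32 28
f 30 26 29
f 30 32 26
f 28 32 27
f 31 29 27
f 27 32 31
f 31 30 29
f 32 30 31
f 34 36 33
f 37 34 33
f 33 36 35
f 35 37 33
f 34 40 36
f 38 34 37
f 38 40 34
f 36 40 35
f 39 37 35
f 35 40 39
f 39 38 37
f 40 38 39
f 41 52 46
f 41 46 42
f 41 42 48
f 41 48 51
f 41 51 52
f 42 46 50
f 46 52 45
f 52 51 43
f 51 48 47
f 48 42 49
f 44 50 45
f 44 45 43
f 44 43 47
f 44 47 49
f 44 49 50
f 45 50 46
f 43 45 52
f 47 43 51
f 49 47 48
f 50 49 42
f 54 53 56
f 54 56 55
f 56 53 57
f 56 57 55
f 57 53 58
f 57 58 55
f 58 53 59
f 58 59 55
f 59 53 60
f 59 60 55
f 60 53 61
f 60 61 55
f 61 53 62
f 61 62 55
f 62 53 63
f 62 63 55
f 63 53 64
f 63 64 55
f 64 53 65
f 64 65 55
f 65 53 66
f 65 66 55
f 66 53 67
f 66 67 55
f 67 53 68
f 67 68 55
f 68 53 69
f 68 69 55
f 69 53 70
f 69 70 55
f 70 53 54
f 70 54 55



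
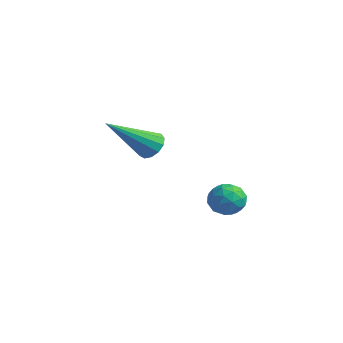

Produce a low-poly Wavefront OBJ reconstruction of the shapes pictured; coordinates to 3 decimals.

v 3.412 -1.382 1.232
v 3.916 -1.395 0.803
v 3.304 -2.445 1.137
v 3.808 -2.458 0.708
v 3.92 -2.319 1.346
v 3.987 -1.663 1.405
v 3.233 -2.177 0.535
v 3.3 -1.521 0.594
v 3.806 -1.887 0.372
v 4.23 -1.974 0.873
v 2.99 -1.866 1.067
v 3.414 -1.953 1.568
v 3.674 -1.296 1.026
v 3.546 -2.544 0.914
v 3.612 -2.463 1.29
v 3.909 -2.471 1.037
v 3.715 -1.453 1.379
v 4.011 -1.46 1.127
v 4.013 -2.003 1.447
v 3.209 -2.38 0.813
v 3.505 -2.387 0.561
v 3.311 -1.369 0.903
v 3.608 -1.377 0.65
v 3.207 -1.837 0.493
v 3.905 -1.592 0.52
v 3.842 -2.216 0.465
v 3.504 -2.052 0.363
v 3.543 -1.666 0.397
v 4.154 -1.644 0.815
v 4.091 -2.268 0.759
v 4.157 -2.187 1.134
v 4.196 -1.801 1.169
v 4.09 -1.932 0.562
v 3.129 -1.572 1.181
v 3.066 -2.196 1.125
v 3.024 -2.039 0.771
v 3.063 -1.653 0.806
v 3.378 -1.624 1.475
v 3.315 -2.248 1.42
v 3.677 -2.174 1.543
v 3.716 -1.788 1.577
v 3.13 -1.908 1.378
v -0.477 -1.667 1.902
v -0.113 -1.414 2.291
v -0.763 -3.313 3.238
v -0.418 -1.303 2.362
v -0.742 -1.307 2.287
v -0.981 -1.426 2.09
v -1.061 -1.621 1.833
v -0.955 -1.831 1.597
v -0.697 -1.988 1.459
v -0.369 -2.044 1.461
v -0.076 -1.979 1.603
v 0.091 -1.816 1.84
v 0.077 -1.605 2.096
f 1 38 17
f 38 12 41
f 17 41 6
f 38 41 17
f 1 17 13
f 17 6 18
f 13 18 2
f 17 18 13
f 1 13 22
f 13 2 23
f 22 23 8
f 13 23 22
f 1 22 34
f 22 8 37
f 34 37 11
f 22 37 34
f 1 34 38
f 34 11 42
f 38 42 12
f 34 42 38
f 2 18 29
f 18 6 32
f 29 32 10
f 18 32 29
f 6 41 19
f 41 12 40
f 19 40 5
f 41 40 19
f 12 42 39
f 42 11 35
f 39 35 3
f 42 35 39
f 11 37 36
f 37 8 24
f 36 24 7
f 37 24 36
f 8 23 28
f 23 2 25
f 28 25 9
f 23 25 28
f 4 30 16
f 30 10 31
f 16 31 5
f 30 31 16
f 4 16 14
f 16 5 15
f 14 15 3
f 16 15 14
f 4 14 21
f 14 3 20
f 21 20 7
f 14 20 21
f 4 21 26
f 21 7 27
f 26 27 9
f 21 27 26
f 4 26 30
f 26 9 33
f 30 33 10
f 26 33 30
f 5 31 19
f 31 10 32
f 19 32 6
f 31 32 19
f 3 15 39
f 15 5 40
f 39 40 12
f 15 40 39
f 7 20 36
f 20 3 35
f 36 35 11
f 20 35 36
f 9 27 28
f 27 7 24
f 28 24 8
f 27 24 28
f 10 33 29
f 33 9 25
f 29 25 2
f 33 25 29
f 44 43 46
f 44 46 45
f 46 43 47
f 46 47 45
f 47 43 48
f 47 48 45
f 48 43 49
f 48 49 45
f 49 43 50
f 49 50 45
f 50 43 51
f 50 51 45
f 51 43 52
f 51 52 45
f 52 43 53
f 52 53 45
f 53 43 54
f 53 54 45
f 54 43 55
f 54 55 45
f 55 43 44
f 55 44 45



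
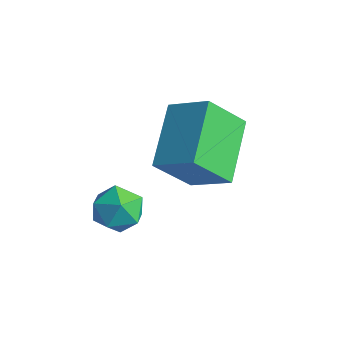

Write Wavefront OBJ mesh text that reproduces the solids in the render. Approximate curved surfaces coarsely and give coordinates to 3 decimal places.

v -2.627 -1.732 1.001
v -2.231 -1.468 0.27
v -1.369 -1.932 1.61
v -0.973 -1.668 0.879
v -1.42 -1.097 1.365
v -2.197 -0.973 0.988
v -1.403 -2.427 0.892
v -2.18 -2.303 0.515
v -1.474 -1.897 0.203
v -1.484 -1.075 0.494
v -2.116 -2.325 1.386
v -2.126 -1.503 1.677
v -1.652 1.543 2.868
v -2.086 0.49 4.17
v -0.438 1.97 3.619
v -0.872 0.917 4.921
v -0.508 -0.077 1.939
v -0.942 -1.13 3.241
v 0.706 0.35 2.69
v 0.272 -0.703 3.992
f 1 12 6
f 1 6 2
f 1 2 8
f 1 8 11
f 1 11 12
f 2 6 10
f 6 12 5
f 12 11 3
f 11 8 7
f 8 2 9
f 4 10 5
f 4 5 3
f 4 3 7
f 4 7 9
f 4 9 10
f 5 10 6
f 3 5 12
f 7 3 11
f 9 7 8
f 10 9 2
f 14 16 13
f 17 14 13
f 13 16 15
f 15 17 13
f 14 20 16
f 18 14 17
f 18 20 14
f 16 20 15
f 19 17 15
f 15 20 19
f 19 18 17
f 20 18 19



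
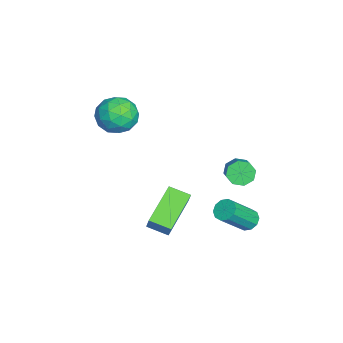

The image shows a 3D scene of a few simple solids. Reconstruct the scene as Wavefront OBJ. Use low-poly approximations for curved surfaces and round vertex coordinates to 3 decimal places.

v 1.464 -1.063 -2.917
v 1.859 -0.94 -2.174
v 1.736 -0.148 -3.214
v 2.131 -0.025 -2.472
v 3.149 -1.815 -3.688
v 3.544 -1.692 -2.946
v 3.421 -0.9 -3.986
v 3.816 -0.777 -3.243
v 2.256 2.324 -3.914
v 2.661 2.181 -4.258
v 3.429 1.213 -2.95
v 3.024 1.356 -2.606
v 2.753 2.468 -4.1
v 3.522 1.5 -2.792
v 2.655 2.7 -3.871
v 3.424 1.731 -2.563
v 2.405 2.788 -3.659
v 3.174 1.819 -2.351
v 2.098 2.699 -3.544
v 2.866 1.731 -2.236
v 1.851 2.467 -3.57
v 2.619 1.499 -2.262
v 1.758 2.18 -3.728
v 2.527 1.212 -2.42
v 1.856 1.949 -3.957
v 2.625 0.98 -2.649
v 2.106 1.861 -4.169
v 2.875 0.892 -2.861
v 2.414 1.949 -4.284
v 3.182 0.981 -2.976
v 0.839 1.897 -1.927
v 1.159 2.035 -2.452
v 2.021 2.14 -1.898
v 1.701 2.003 -1.373
v 0.975 2.427 -2.24
v 1.837 2.532 -1.686
v 0.711 2.509 -1.844
v 1.574 2.614 -1.291
v 0.522 2.232 -1.497
v 1.385 2.338 -0.944
v 0.519 1.76 -1.402
v 1.381 1.865 -0.848
v 0.703 1.368 -1.614
v 1.565 1.473 -1.06
v 0.966 1.286 -2.009
v 1.829 1.391 -1.456
v 1.155 1.562 -2.356
v 2.018 1.668 -1.803
v -1.4 -2.869 0.858
v -1.033 -2.303 0.121
v -0.567 -4.137 0.299
v -0.2 -3.571 -0.438
v 0.083 -3.407 0.507
v -0.432 -2.624 0.852
v -1.168 -3.816 -0.432
v -1.683 -3.033 -0.087
v -0.889 -2.888 -0.676
v -0.116 -2.636 -0.096
v -1.484 -3.804 0.516
v -0.711 -3.552 1.096
v -1.29 -2.475 0.538
v -0.31 -3.965 -0.118
v -0.144 -3.869 0.437
v 0.072 -3.536 0.004
v -0.936 -2.664 0.968
v -0.72 -2.331 0.535
v -0.065 -2.98 0.761
v -0.88 -4.109 -0.115
v -0.664 -3.776 -0.548
v -1.672 -2.904 0.416
v -1.456 -2.571 -0.017
v -1.535 -3.46 -0.341
v -0.989 -2.486 -0.363
v -0.5 -3.231 -0.691
v -1.069 -3.375 -0.688
v -1.371 -2.915 -0.485
v -0.535 -2.338 -0.022
v -0.045 -3.083 -0.35
v 0.121 -2.987 0.205
v -0.182 -2.526 0.407
v -0.451 -2.682 -0.49
v -1.555 -3.357 0.77
v -1.065 -4.102 0.442
v -1.418 -3.914 0.013
v -1.721 -3.453 0.215
v -1.1 -3.209 1.111
v -0.611 -3.954 0.783
v -0.229 -3.525 0.905
v -0.531 -3.065 1.108
v -1.149 -3.758 0.91
f 2 4 1
f 5 2 1
f 1 4 3
f 3 5 1
f 2 8 4
f 6 2 5
f 6 8 2
f 4 8 3
f 7 5 3
f 3 8 7
f 7 6 5
f 8 6 7
f 10 9 13
f 10 13 11
f 11 13 14
f 11 14 12
f 13 9 15
f 13 15 14
f 14 15 16
f 14 16 12
f 15 9 17
f 15 17 16
f 16 17 18
f 16 18 12
f 17 9 19
f 17 19 18
f 18 19 20
f 18 20 12
f 19 9 21
f 19 21 20
f 20 21 22
f 20 22 12
f 21 9 23
f 21 23 22
f 22 23 24
f 22 24 12
f 23 9 25
f 23 25 24
f 24 25 26
f 24 26 12
f 25 9 27
f 25 27 26
f 26 27 28
f 26 28 12
f 27 9 29
f 27 29 28
f 28 29 30
f 28 30 12
f 29 9 10
f 29 10 30
f 30 10 11
f 30 11 12
f 32 31 35
f 32 35 33
f 33 35 36
f 33 36 34
f 35 31 37
f 35 37 36
f 36 37 38
f 36 38 34
f 37 31 39
f 37 39 38
f 38 39 40
f 38 40 34
f 39 31 41
f 39 41 40
f 40 41 42
f 40 42 34
f 41 31 43
f 41 43 42
f 42 43 44
f 42 44 34
f 43 31 45
f 43 45 44
f 44 45 46
f 44 46 34
f 45 31 47
f 45 47 46
f 46 47 48
f 46 48 34
f 47 31 32
f 47 32 48
f 48 32 33
f 48 33 34
f 49 86 65
f 86 60 89
f 65 89 54
f 86 89 65
f 49 65 61
f 65 54 66
f 61 66 50
f 65 66 61
f 49 61 70
f 61 50 71
f 70 71 56
f 61 71 70
f 49 70 82
f 70 56 85
f 82 85 59
f 70 85 82
f 49 82 86
f 82 59 90
f 86 90 60
f 82 90 86
f 50 66 77
f 66 54 80
f 77 80 58
f 66 80 77
f 54 89 67
f 89 60 88
f 67 88 53
f 89 88 67
f 60 90 87
f 90 59 83
f 87 83 51
f 90 83 87
f 59 85 84
f 85 56 72
f 84 72 55
f 85 72 84
f 56 71 76
f 71 50 73
f 76 73 57
f 71 73 76
f 52 78 64
f 78 58 79
f 64 79 53
f 78 79 64
f 52 64 62
f 64 53 63
f 62 63 51
f 64 63 62
f 52 62 69
f 62 51 68
f 69 68 55
f 62 68 69
f 52 69 74
f 69 55 75
f 74 75 57
f 69 75 74
f 52 74 78
f 74 57 81
f 78 81 58
f 74 81 78
f 53 79 67
f 79 58 80
f 67 80 54
f 79 80 67
f 51 63 87
f 63 53 88
f 87 88 60
f 63 88 87
f 55 68 84
f 68 51 83
f 84 83 59
f 68 83 84
f 57 75 76
f 75 55 72
f 76 72 56
f 75 72 76
f 58 81 77
f 81 57 73
f 77 73 50
f 81 73 77



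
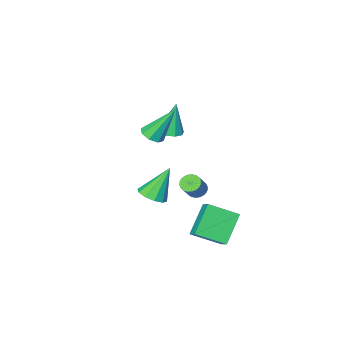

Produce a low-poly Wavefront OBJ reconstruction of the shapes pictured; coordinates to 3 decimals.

v 0.041 -3.874 0.407
v 0.739 -3.891 0.538
v -0.321 -3.866 2.333
v 0.586 -3.431 0.507
v 0.179 -3.178 0.43
v -0.293 -3.251 0.341
v -0.608 -3.616 0.284
v -0.62 -4.101 0.284
v -0.322 -4.481 0.341
v 0.146 -4.576 0.43
v 0.565 -4.343 0.507
v 2.601 -1.406 2.291
v 2.981 -1.837 2.636
v 1.679 -0.734 4.149
v 3.205 -1.378 2.581
v 3.075 -0.936 2.357
v 2.667 -0.769 2.094
v 2.221 -0.975 1.947
v 1.998 -1.433 2.001
v 2.128 -1.875 2.226
v 2.535 -2.042 2.489
v 3.325 -0.248 -1.205
v 3.822 -0.806 -0.891
v 2.375 -0.132 0.505
v 4.024 -0.355 -0.81
v 3.959 0.136 -0.879
v 3.652 0.481 -1.073
v 3.22 0.547 -1.318
v 2.828 0.309 -1.519
v 2.626 -0.142 -1.601
v 2.691 -0.633 -1.531
v 2.998 -0.978 -1.337
v 3.43 -1.044 -1.093
v -0.217 -1.719 -2.853
v 0.11 -1.424 -3.213
v 0.765 -1.045 -2.308
v 0.437 -1.341 -1.947
v -0.046 -1.273 -3.163
v 0.609 -0.895 -2.258
v -0.228 -1.191 -3.066
v 0.427 -0.812 -2.16
v -0.409 -1.189 -2.936
v 0.246 -0.81 -2.031
v -0.56 -1.268 -2.794
v 0.095 -0.889 -1.888
v -0.659 -1.415 -2.66
v -0.004 -1.037 -1.755
v -0.691 -1.609 -2.556
v -0.037 -1.23 -1.65
v -0.651 -1.82 -2.497
v 0.004 -1.441 -1.591
v -0.545 -2.015 -2.492
v 0.11 -1.636 -1.587
v -0.389 -2.165 -2.542
v 0.266 -1.787 -1.637
v -0.207 -2.248 -2.64
v 0.448 -1.869 -1.734
v -0.026 -2.25 -2.769
v 0.629 -1.871 -1.864
v 0.125 -2.171 -2.912
v 0.78 -1.792 -2.006
v 0.224 -2.023 -3.045
v 0.879 -1.645 -2.14
v 0.257 -1.83 -3.15
v 0.911 -1.451 -2.244
v 0.216 -1.619 -3.209
v 0.871 -1.24 -2.303
v -0.192 1.73 -2.745
v 0.02 2.522 -2.189
v 0.982 2.37 -4.108
v 1.195 3.162 -3.553
v 1.105 0.878 -2.027
v 1.318 1.67 -1.472
v 2.28 1.518 -3.391
v 2.492 2.31 -2.835
f 2 1 4
f 2 4 3
f 4 1 5
f 4 5 3
f 5 1 6
f 5 6 3
f 6 1 7
f 6 7 3
f 7 1 8
f 7 8 3
f 8 1 9
f 8 9 3
f 9 1 10
f 9 10 3
f 10 1 11
f 10 11 3
f 11 1 2
f 11 2 3
f 13 12 15
f 13 15 14
f 15 12 16
f 15 16 14
f 16 12 17
f 16 17 14
f 17 12 18
f 17 18 14
f 18 12 19
f 18 19 14
f 19 12 20
f 19 20 14
f 20 12 21
f 20 21 14
f 21 12 13
f 21 13 14
f 23 22 25
f 23 25 24
f 25 22 26
f 25 26 24
f 26 22 27
f 26 27 24
f 27 22 28
f 27 28 24
f 28 22 29
f 28 29 24
f 29 22 30
f 29 30 24
f 30 22 31
f 30 31 24
f 31 22 32
f 31 32 24
f 32 22 33
f 32 33 24
f 33 22 23
f 33 23 24
f 35 34 38
f 35 38 36
f 36 38 39
f 36 39 37
f 38 34 40
f 38 40 39
f 39 40 41
f 39 41 37
f 40 34 42
f 40 42 41
f 41 42 43
f 41 43 37
f 42 34 44
f 42 44 43
f 43 44 45
f 43 45 37
f 44 34 46
f 44 46 45
f 45 46 47
f 45 47 37
f 46 34 48
f 46 48 47
f 47 48 49
f 47 49 37
f 48 34 50
f 48 50 49
f 49 50 51
f 49 51 37
f 50 34 52
f 50 52 51
f 51 52 53
f 51 53 37
f 52 34 54
f 52 54 53
f 53 54 55
f 53 55 37
f 54 34 56
f 54 56 55
f 55 56 57
f 55 57 37
f 56 34 58
f 56 58 57
f 57 58 59
f 57 59 37
f 58 34 60
f 58 60 59
f 59 60 61
f 59 61 37
f 60 34 62
f 60 62 61
f 61 62 63
f 61 63 37
f 62 34 64
f 62 64 63
f 63 64 65
f 63 65 37
f 64 34 66
f 64 66 65
f 65 66 67
f 65 67 37
f 66 34 35
f 66 35 67
f 67 35 36
f 67 36 37
f 69 71 68
f 72 69 68
f 68 71 70
f 70 72 68
f 69 75 71
f 73 69 72
f 73 75 69
f 71 75 70
f 74 72 70
f 70 75 74
f 74 73 72
f 75 73 74



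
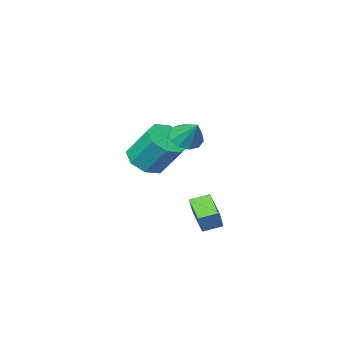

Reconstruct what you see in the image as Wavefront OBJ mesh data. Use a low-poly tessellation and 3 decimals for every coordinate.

v -0.296 -2.077 -0.839
v 0.53 -2.456 -0.355
v 0.162 -1.323 1.163
v -0.664 -0.943 0.679
v 0.7 -1.82 -0.789
v 0.332 -0.687 0.73
v 0.287 -1.334 -1.252
v -0.081 -0.201 0.267
v -0.468 -1.283 -1.473
v -0.836 -0.15 0.045
v -1.122 -1.697 -1.323
v -1.49 -0.564 0.195
v -1.292 -2.333 -0.89
v -1.66 -1.2 0.629
v -0.879 -2.819 -0.427
v -1.247 -1.686 1.092
v -0.124 -2.87 -0.205
v -0.492 -1.737 1.313
v -0.833 1.39 -4.117
v -1.148 0.231 -3.479
v -1.662 1.754 -3.864
v -1.977 0.595 -3.227
v -0.323 1.825 -3.073
v -0.638 0.666 -2.436
v -1.152 2.189 -2.821
v -1.467 1.03 -2.183
v 0.688 2.418 2.023
v 1.302 2.083 2.293
v 0.772 3.342 2.977
v 1.436 2.396 1.978
v 1.284 2.717 1.681
v 0.904 2.924 1.514
v 0.442 2.938 1.542
v 0.073 2.753 1.754
v -0.061 2.44 2.069
v 0.091 2.119 2.366
v 0.471 1.912 2.533
v 0.933 1.899 2.505
f 2 1 5
f 2 5 3
f 3 5 6
f 3 6 4
f 5 1 7
f 5 7 6
f 6 7 8
f 6 8 4
f 7 1 9
f 7 9 8
f 8 9 10
f 8 10 4
f 9 1 11
f 9 11 10
f 10 11 12
f 10 12 4
f 11 1 13
f 11 13 12
f 12 13 14
f 12 14 4
f 13 1 15
f 13 15 14
f 14 15 16
f 14 16 4
f 15 1 17
f 15 17 16
f 16 17 18
f 16 18 4
f 17 1 2
f 17 2 18
f 18 2 3
f 18 3 4
f 20 22 19
f 23 20 19
f 19 22 21
f 21 23 19
f 20 26 22
f 24 20 23
f 24 26 20
f 22 26 21
f 25 23 21
f 21 26 25
f 25 24 23
f 26 24 25
f 28 27 30
f 28 30 29
f 30 27 31
f 30 31 29
f 31 27 32
f 31 32 29
f 32 27 33
f 32 33 29
f 33 27 34
f 33 34 29
f 34 27 35
f 34 35 29
f 35 27 36
f 35 36 29
f 36 27 37
f 36 37 29
f 37 27 38
f 37 38 29
f 38 27 28
f 38 28 29



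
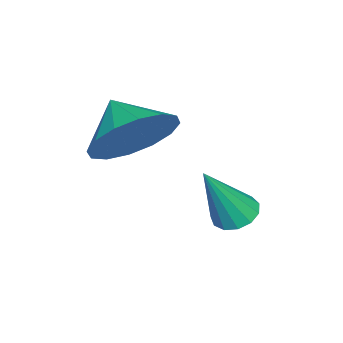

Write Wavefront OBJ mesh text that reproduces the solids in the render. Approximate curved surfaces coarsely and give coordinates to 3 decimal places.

v -0.553 1.039 -1.498
v -0.237 1.477 -1.509
v 0.133 0.581 -0.022
v -0.492 1.559 -1.365
v -0.767 1.476 -1.263
v -0.973 1.254 -1.236
v -1.046 0.964 -1.292
v -0.963 0.698 -1.413
v -0.749 0.54 -1.561
v -0.473 0.54 -1.689
v -0.222 0.699 -1.757
v -0.076 0.966 -1.742
v -0.082 1.256 -1.649
v -0.244 -1.025 0.48
v 0.255 -0.72 1.34
v -0.856 -1.775 1.1
v -0.175 -0.397 1.306
v -0.623 -0.243 1.051
v -0.969 -0.298 0.642
v -1.121 -0.548 0.19
v -1.038 -0.926 -0.184
v -0.742 -1.33 -0.381
v -0.313 -1.653 -0.347
v 0.135 -1.807 -0.091
v 0.482 -1.752 0.317
v 0.634 -1.502 0.769
v 0.551 -1.125 1.143
f 2 1 4
f 2 4 3
f 4 1 5
f 4 5 3
f 5 1 6
f 5 6 3
f 6 1 7
f 6 7 3
f 7 1 8
f 7 8 3
f 8 1 9
f 8 9 3
f 9 1 10
f 9 10 3
f 10 1 11
f 10 11 3
f 11 1 12
f 11 12 3
f 12 1 13
f 12 13 3
f 13 1 2
f 13 2 3
f 15 14 17
f 15 17 16
f 17 14 18
f 17 18 16
f 18 14 19
f 18 19 16
f 19 14 20
f 19 20 16
f 20 14 21
f 20 21 16
f 21 14 22
f 21 22 16
f 22 14 23
f 22 23 16
f 23 14 24
f 23 24 16
f 24 14 25
f 24 25 16
f 25 14 26
f 25 26 16
f 26 14 27
f 26 27 16
f 27 14 15
f 27 15 16



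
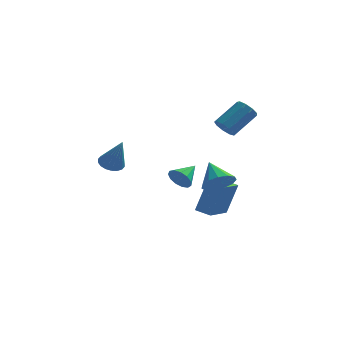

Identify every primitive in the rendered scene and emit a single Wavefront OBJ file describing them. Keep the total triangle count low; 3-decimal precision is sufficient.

v -4.299 -1.103 -0.666
v -3.935 -1.648 -0.965
v -3.661 -1.637 1.086
v -3.722 -1.409 -0.969
v -3.623 -1.11 -0.914
v -3.657 -0.809 -0.81
v -3.819 -0.566 -0.677
v -4.076 -0.43 -0.542
v -4.377 -0.427 -0.432
v -4.662 -0.558 -0.368
v -4.875 -0.797 -0.363
v -4.975 -1.096 -0.419
v -4.94 -1.397 -0.523
v -4.778 -1.64 -0.656
v -4.521 -1.776 -0.791
v -4.221 -1.779 -0.901
v -0.939 0.709 -2.611
v -0.511 0.691 -3.226
v -0.201 1.771 -2.129
v -0.832 0.952 -3.312
v -1.186 1.137 -3.175
v -1.463 1.185 -2.859
v -1.573 1.083 -2.464
v -1.481 0.861 -2.115
v -1.218 0.592 -1.924
v -0.866 0.359 -1.951
v -0.537 0.238 -2.187
v -0.336 0.266 -2.558
v -0.326 0.435 -2.945
v 1.323 -4.418 -0.29
v 1.763 -4.781 0.418
v 0.777 -3.322 0.61
v 2.086 -4.444 0.205
v 2.167 -4.099 -0.166
v 1.979 -3.856 -0.576
v 1.584 -3.79 -0.896
v 1.106 -3.924 -1.023
v 0.697 -4.215 -0.918
v 0.486 -4.57 -0.614
v 0.542 -4.877 -0.207
v 0.846 -5.038 0.174
v 1.301 -5.002 0.407
v 1.438 -1.325 2.078
v 1.684 -1.023 1.533
v 2.788 -0.073 2.556
v 2.542 -0.375 3.102
v 1.328 -0.786 1.696
v 2.432 0.164 2.72
v 1.023 -0.8 2.039
v 2.127 0.15 3.062
v 0.913 -1.061 2.399
v 2.017 -0.11 3.423
v 1.048 -1.445 2.61
v 2.152 -0.494 3.633
v 1.366 -1.773 2.572
v 2.47 -0.822 3.595
v 1.717 -1.891 2.303
v 2.821 -0.941 3.326
v 1.938 -1.745 1.929
v 3.042 -0.795 2.952
v 1.925 -1.402 1.625
v 3.029 -0.452 2.648
v -0.035 -1.003 -3.991
v 0.538 -0.551 -2.183
v 0.712 0.738 -4.663
v 1.285 1.19 -2.854
v 0.775 -1.41 -4.146
v 1.348 -0.958 -2.337
v 1.522 0.331 -4.817
v 2.095 0.783 -3.009
f 2 1 4
f 2 4 3
f 4 1 5
f 4 5 3
f 5 1 6
f 5 6 3
f 6 1 7
f 6 7 3
f 7 1 8
f 7 8 3
f 8 1 9
f 8 9 3
f 9 1 10
f 9 10 3
f 10 1 11
f 10 11 3
f 11 1 12
f 11 12 3
f 12 1 13
f 12 13 3
f 13 1 14
f 13 14 3
f 14 1 15
f 14 15 3
f 15 1 16
f 15 16 3
f 16 1 2
f 16 2 3
f 18 17 20
f 18 20 19
f 20 17 21
f 20 21 19
f 21 17 22
f 21 22 19
f 22 17 23
f 22 23 19
f 23 17 24
f 23 24 19
f 24 17 25
f 24 25 19
f 25 17 26
f 25 26 19
f 26 17 27
f 26 27 19
f 27 17 28
f 27 28 19
f 28 17 29
f 28 29 19
f 29 17 18
f 29 18 19
f 31 30 33
f 31 33 32
f 33 30 34
f 33 34 32
f 34 30 35
f 34 35 32
f 35 30 36
f 35 36 32
f 36 30 37
f 36 37 32
f 37 30 38
f 37 38 32
f 38 30 39
f 38 39 32
f 39 30 40
f 39 40 32
f 40 30 41
f 40 41 32
f 41 30 42
f 41 42 32
f 42 30 31
f 42 31 32
f 44 43 47
f 44 47 45
f 45 47 48
f 45 48 46
f 47 43 49
f 47 49 48
f 48 49 50
f 48 50 46
f 49 43 51
f 49 51 50
f 50 51 52
f 50 52 46
f 51 43 53
f 51 53 52
f 52 53 54
f 52 54 46
f 53 43 55
f 53 55 54
f 54 55 56
f 54 56 46
f 55 43 57
f 55 57 56
f 56 57 58
f 56 58 46
f 57 43 59
f 57 59 58
f 58 59 60
f 58 60 46
f 59 43 61
f 59 61 60
f 60 61 62
f 60 62 46
f 61 43 44
f 61 44 62
f 62 44 45
f 62 45 46
f 64 66 63
f 67 64 63
f 63 66 65
f 65 67 63
f 64 70 66
f 68 64 67
f 68 70 64
f 66 70 65
f 69 67 65
f 65 70 69
f 69 68 67
f 70 68 69



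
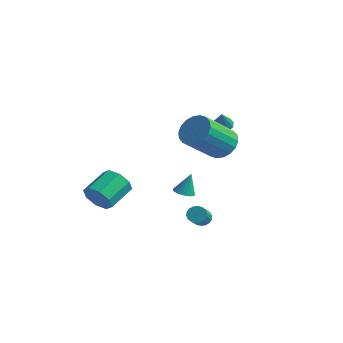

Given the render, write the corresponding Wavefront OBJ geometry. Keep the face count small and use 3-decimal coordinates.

v 1.805 1.295 -3.507
v 2.278 1.44 -3.58
v 2.668 0.55 -2.825
v 2.195 0.405 -2.753
v 2.216 1.562 -3.404
v 2.605 0.672 -2.65
v 2.072 1.63 -3.249
v 2.461 0.74 -2.495
v 1.875 1.633 -3.145
v 2.264 0.743 -2.391
v 1.665 1.568 -3.113
v 2.054 0.678 -2.358
v 1.482 1.449 -3.158
v 1.871 0.559 -2.404
v 1.363 1.3 -3.273
v 1.753 0.41 -2.519
v 1.332 1.15 -3.435
v 1.722 0.26 -2.68
v 1.395 1.028 -3.61
v 1.784 0.138 -2.856
v 1.539 0.96 -3.765
v 1.928 0.07 -3.011
v 1.736 0.957 -3.869
v 2.125 0.067 -3.115
v 1.946 1.022 -3.902
v 2.335 0.132 -3.147
v 2.129 1.141 -3.856
v 2.518 0.251 -3.102
v 2.247 1.29 -3.741
v 2.637 0.4 -2.987
v 1.342 3.492 1.794
v 1.767 3.379 1.536
v 1.818 2.748 2.906
v 1.817 3.647 1.694
v 1.686 3.856 1.89
v 1.423 3.926 2.049
v 1.129 3.83 2.111
v 0.916 3.605 2.052
v 0.866 3.337 1.894
v 0.998 3.128 1.698
v 1.261 3.058 1.539
v 1.554 3.154 1.477
v 2.948 1.326 1.872
v 3.776 1.455 2.251
v 3.38 -0.117 3.648
v 2.552 -0.246 3.268
v 3.537 1.707 2.467
v 3.141 0.135 3.864
v 3.181 1.884 2.565
v 2.785 0.312 3.962
v 2.779 1.95 2.526
v 2.383 0.378 3.923
v 2.41 1.893 2.357
v 2.014 0.321 3.754
v 2.148 1.723 2.092
v 1.752 0.151 3.489
v 2.044 1.475 1.783
v 1.649 -0.097 3.18
v 2.12 1.197 1.492
v 1.724 -0.375 2.889
v 2.359 0.945 1.276
v 1.963 -0.627 2.673
v 2.715 0.768 1.178
v 2.319 -0.804 2.575
v 3.117 0.702 1.217
v 2.721 -0.87 2.614
v 3.486 0.759 1.386
v 3.09 -0.813 2.783
v 3.748 0.929 1.651
v 3.352 -0.643 3.048
v 3.851 1.177 1.96
v 3.456 -0.395 3.357
v -1.13 -2.821 -1.448
v -0.745 -3.11 -0.747
v -0.745 -1.668 -0.152
v -1.13 -1.379 -0.852
v -0.322 -2.922 -1.204
v -0.322 -1.48 -0.608
v -0.372 -2.674 -1.803
v -0.372 -1.232 -1.208
v -0.866 -2.513 -2.194
v -0.866 -1.071 -1.599
v -1.515 -2.532 -2.148
v -1.515 -1.09 -1.553
v -1.938 -2.72 -1.692
v -1.938 -1.278 -1.096
v -1.888 -2.968 -1.092
v -1.888 -1.526 -0.497
v -1.394 -3.129 -0.701
v -1.394 -1.687 -0.106
v 0.33 1.766 -2.496
v 0.862 1.59 -2.514
v 0.49 2.134 -1.344
v 0.881 1.811 -2.586
v 0.806 2.023 -2.644
v 0.648 2.191 -2.676
v 0.435 2.286 -2.676
v 0.204 2.291 -2.646
v -0.005 2.205 -2.59
v -0.156 2.043 -2.517
v -0.223 1.834 -2.441
v -0.194 1.612 -2.375
v -0.075 1.418 -2.329
v 0.115 1.283 -2.312
v 0.341 1.232 -2.328
v 0.566 1.274 -2.372
v 0.75 1.4 -2.438
f 2 1 5
f 2 5 3
f 3 5 6
f 3 6 4
f 5 1 7
f 5 7 6
f 6 7 8
f 6 8 4
f 7 1 9
f 7 9 8
f 8 9 10
f 8 10 4
f 9 1 11
f 9 11 10
f 10 11 12
f 10 12 4
f 11 1 13
f 11 13 12
f 12 13 14
f 12 14 4
f 13 1 15
f 13 15 14
f 14 15 16
f 14 16 4
f 15 1 17
f 15 17 16
f 16 17 18
f 16 18 4
f 17 1 19
f 17 19 18
f 18 19 20
f 18 20 4
f 19 1 21
f 19 21 20
f 20 21 22
f 20 22 4
f 21 1 23
f 21 23 22
f 22 23 24
f 22 24 4
f 23 1 25
f 23 25 24
f 24 25 26
f 24 26 4
f 25 1 27
f 25 27 26
f 26 27 28
f 26 28 4
f 27 1 29
f 27 29 28
f 28 29 30
f 28 30 4
f 29 1 2
f 29 2 30
f 30 2 3
f 30 3 4
f 32 31 34
f 32 34 33
f 34 31 35
f 34 35 33
f 35 31 36
f 35 36 33
f 36 31 37
f 36 37 33
f 37 31 38
f 37 38 33
f 38 31 39
f 38 39 33
f 39 31 40
f 39 40 33
f 40 31 41
f 40 41 33
f 41 31 42
f 41 42 33
f 42 31 32
f 42 32 33
f 44 43 47
f 44 47 45
f 45 47 48
f 45 48 46
f 47 43 49
f 47 49 48
f 48 49 50
f 48 50 46
f 49 43 51
f 49 51 50
f 50 51 52
f 50 52 46
f 51 43 53
f 51 53 52
f 52 53 54
f 52 54 46
f 53 43 55
f 53 55 54
f 54 55 56
f 54 56 46
f 55 43 57
f 55 57 56
f 56 57 58
f 56 58 46
f 57 43 59
f 57 59 58
f 58 59 60
f 58 60 46
f 59 43 61
f 59 61 60
f 60 61 62
f 60 62 46
f 61 43 63
f 61 63 62
f 62 63 64
f 62 64 46
f 63 43 65
f 63 65 64
f 64 65 66
f 64 66 46
f 65 43 67
f 65 67 66
f 66 67 68
f 66 68 46
f 67 43 69
f 67 69 68
f 68 69 70
f 68 70 46
f 69 43 71
f 69 71 70
f 70 71 72
f 70 72 46
f 71 43 44
f 71 44 72
f 72 44 45
f 72 45 46
f 74 73 77
f 74 77 75
f 75 77 78
f 75 78 76
f 77 73 79
f 77 79 78
f 78 79 80
f 78 80 76
f 79 73 81
f 79 81 80
f 80 81 82
f 80 82 76
f 81 73 83
f 81 83 82
f 82 83 84
f 82 84 76
f 83 73 85
f 83 85 84
f 84 85 86
f 84 86 76
f 85 73 87
f 85 87 86
f 86 87 88
f 86 88 76
f 87 73 89
f 87 89 88
f 88 89 90
f 88 90 76
f 89 73 74
f 89 74 90
f 90 74 75
f 90 75 76
f 92 91 94
f 92 94 93
f 94 91 95
f 94 95 93
f 95 91 96
f 95 96 93
f 96 91 97
f 96 97 93
f 97 91 98
f 97 98 93
f 98 91 99
f 98 99 93
f 99 91 100
f 99 100 93
f 100 91 101
f 100 101 93
f 101 91 102
f 101 102 93
f 102 91 103
f 102 103 93
f 103 91 104
f 103 104 93
f 104 91 105
f 104 105 93
f 105 91 106
f 105 106 93
f 106 91 107
f 106 107 93
f 107 91 92
f 107 92 93



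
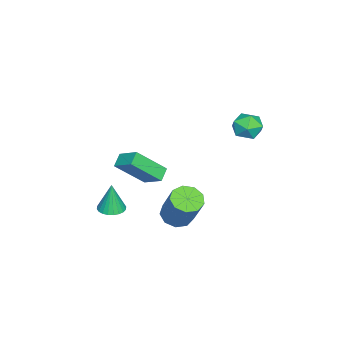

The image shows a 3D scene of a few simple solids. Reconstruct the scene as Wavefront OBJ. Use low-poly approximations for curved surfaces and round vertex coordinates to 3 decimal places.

v 2.433 -0.06 -3.424
v 3.193 0.102 -3.817
v 3.986 0.862 -1.968
v 3.227 0.7 -1.576
v 2.837 0.577 -3.859
v 3.63 1.337 -2.011
v 2.292 0.754 -3.698
v 3.085 1.513 -1.849
v 1.813 0.55 -3.409
v 2.606 1.31 -1.56
v 1.625 0.061 -3.127
v 2.418 0.821 -1.278
v 1.815 -0.485 -2.984
v 2.608 0.275 -1.136
v 2.294 -0.832 -3.047
v 3.088 -0.072 -1.199
v 2.839 -0.817 -3.287
v 3.632 -0.058 -1.439
v 3.194 -0.449 -3.591
v 3.987 0.311 -1.742
v 0.899 -1.929 -1.629
v 1.684 -3.222 -0.157
v 1.365 -0.905 -0.977
v 2.15 -2.198 0.494
v 1.61 -1.982 -2.054
v 2.395 -3.275 -0.583
v 2.076 -0.958 -1.403
v 2.861 -2.251 0.069
v 2.288 -3.488 -3.82
v 2.841 -3.965 -3.81
v 2.272 -3.472 -2.12
v 2.982 -3.718 -3.811
v 3.016 -3.435 -3.813
v 2.941 -3.16 -3.817
v 2.765 -2.936 -3.821
v 2.518 -2.795 -3.825
v 2.235 -2.76 -3.828
v 1.96 -2.836 -3.83
v 1.736 -3.012 -3.83
v 1.595 -3.259 -3.829
v 1.56 -3.542 -3.827
v 1.636 -3.816 -3.823
v 1.812 -4.041 -3.819
v 2.059 -4.181 -3.815
v 2.342 -4.216 -3.812
v 2.616 -4.141 -3.81
v 1.37 3.883 3.039
v 1.726 3.533 2.323
v 0.754 2.647 3.337
v 1.11 2.297 2.621
v 1.616 2.516 3.297
v 1.997 3.28 3.114
v 0.483 2.9 2.546
v 0.864 3.664 2.363
v 1.178 2.926 2.019
v 1.878 2.689 2.483
v 0.602 3.491 3.177
v 1.302 3.254 3.641
f 2 1 5
f 2 5 3
f 3 5 6
f 3 6 4
f 5 1 7
f 5 7 6
f 6 7 8
f 6 8 4
f 7 1 9
f 7 9 8
f 8 9 10
f 8 10 4
f 9 1 11
f 9 11 10
f 10 11 12
f 10 12 4
f 11 1 13
f 11 13 12
f 12 13 14
f 12 14 4
f 13 1 15
f 13 15 14
f 14 15 16
f 14 16 4
f 15 1 17
f 15 17 16
f 16 17 18
f 16 18 4
f 17 1 19
f 17 19 18
f 18 19 20
f 18 20 4
f 19 1 2
f 19 2 20
f 20 2 3
f 20 3 4
f 22 24 21
f 25 22 21
f 21 24 23
f 23 25 21
f 22 28 24
f 26 22 25
f 26 28 22
f 24 28 23
f 27 25 23
f 23 28 27
f 27 26 25
f 28 26 27
f 30 29 32
f 30 32 31
f 32 29 33
f 32 33 31
f 33 29 34
f 33 34 31
f 34 29 35
f 34 35 31
f 35 29 36
f 35 36 31
f 36 29 37
f 36 37 31
f 37 29 38
f 37 38 31
f 38 29 39
f 38 39 31
f 39 29 40
f 39 40 31
f 40 29 41
f 40 41 31
f 41 29 42
f 41 42 31
f 42 29 43
f 42 43 31
f 43 29 44
f 43 44 31
f 44 29 45
f 44 45 31
f 45 29 46
f 45 46 31
f 46 29 30
f 46 30 31
f 47 58 52
f 47 52 48
f 47 48 54
f 47 54 57
f 47 57 58
f 48 52 56
f 52 58 51
f 58 57 49
f 57 54 53
f 54 48 55
f 50 56 51
f 50 51 49
f 50 49 53
f 50 53 55
f 50 55 56
f 51 56 52
f 49 51 58
f 53 49 57
f 55 53 54
f 56 55 48

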